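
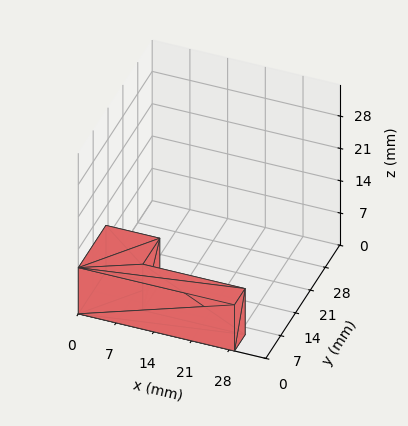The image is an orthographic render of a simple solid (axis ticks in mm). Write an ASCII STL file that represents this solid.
Reading the render: the shape is an L-shaped prism: outer 29 × 13 mm, arm thicknesses ≈ 5 mm (horizontal) and 10 mm (vertical), extruded 10 mm in z (dimensions read to the nearest mm from the axis ticks). For the STL, each face is triangulated and given an outward normal.

solid part
  facet normal 0.0000 0.0000 -1.0000
    outer loop
      vertex 29.0 5.0 0.0
      vertex 29.0 0.0 0.0
      vertex 0.0 0.0 0.0
    endloop
  endfacet
  facet normal 0.0000 0.0000 -1.0000
    outer loop
      vertex 10.0 5.0 0.0
      vertex 29.0 5.0 0.0
      vertex 0.0 0.0 0.0
    endloop
  endfacet
  facet normal 0.0000 0.0000 -1.0000
    outer loop
      vertex 10.0 13.0 0.0
      vertex 10.0 5.0 0.0
      vertex 0.0 0.0 0.0
    endloop
  endfacet
  facet normal 0.0000 0.0000 -1.0000
    outer loop
      vertex 0.0 13.0 0.0
      vertex 10.0 13.0 0.0
      vertex 0.0 0.0 0.0
    endloop
  endfacet
  facet normal 0.0000 0.0000 1.0000
    outer loop
      vertex 0.0 0.0 10.0
      vertex 29.0 0.0 10.0
      vertex 29.0 5.0 10.0
    endloop
  endfacet
  facet normal 0.0000 0.0000 1.0000
    outer loop
      vertex 0.0 0.0 10.0
      vertex 29.0 5.0 10.0
      vertex 10.0 5.0 10.0
    endloop
  endfacet
  facet normal 0.0000 0.0000 1.0000
    outer loop
      vertex 0.0 0.0 10.0
      vertex 10.0 5.0 10.0
      vertex 10.0 13.0 10.0
    endloop
  endfacet
  facet normal 0.0000 0.0000 1.0000
    outer loop
      vertex 0.0 0.0 10.0
      vertex 10.0 13.0 10.0
      vertex 0.0 13.0 10.0
    endloop
  endfacet
  facet normal 0.0000 -1.0000 0.0000
    outer loop
      vertex 0.0 0.0 0.0
      vertex 29.0 0.0 0.0
      vertex 29.0 0.0 10.0
    endloop
  endfacet
  facet normal 0.0000 -1.0000 0.0000
    outer loop
      vertex 0.0 0.0 0.0
      vertex 29.0 0.0 10.0
      vertex 0.0 0.0 10.0
    endloop
  endfacet
  facet normal 1.0000 0.0000 0.0000
    outer loop
      vertex 29.0 0.0 0.0
      vertex 29.0 5.0 0.0
      vertex 29.0 5.0 10.0
    endloop
  endfacet
  facet normal 1.0000 0.0000 0.0000
    outer loop
      vertex 29.0 0.0 0.0
      vertex 29.0 5.0 10.0
      vertex 29.0 0.0 10.0
    endloop
  endfacet
  facet normal 0.0000 1.0000 0.0000
    outer loop
      vertex 29.0 5.0 0.0
      vertex 10.0 5.0 0.0
      vertex 10.0 5.0 10.0
    endloop
  endfacet
  facet normal 0.0000 1.0000 0.0000
    outer loop
      vertex 29.0 5.0 0.0
      vertex 10.0 5.0 10.0
      vertex 29.0 5.0 10.0
    endloop
  endfacet
  facet normal 1.0000 0.0000 0.0000
    outer loop
      vertex 10.0 5.0 0.0
      vertex 10.0 13.0 0.0
      vertex 10.0 13.0 10.0
    endloop
  endfacet
  facet normal 1.0000 0.0000 0.0000
    outer loop
      vertex 10.0 5.0 0.0
      vertex 10.0 13.0 10.0
      vertex 10.0 5.0 10.0
    endloop
  endfacet
  facet normal 0.0000 1.0000 0.0000
    outer loop
      vertex 10.0 13.0 0.0
      vertex 0.0 13.0 0.0
      vertex 0.0 13.0 10.0
    endloop
  endfacet
  facet normal 0.0000 1.0000 0.0000
    outer loop
      vertex 10.0 13.0 0.0
      vertex 0.0 13.0 10.0
      vertex 10.0 13.0 10.0
    endloop
  endfacet
  facet normal -1.0000 0.0000 0.0000
    outer loop
      vertex 0.0 13.0 0.0
      vertex 0.0 0.0 0.0
      vertex 0.0 0.0 10.0
    endloop
  endfacet
  facet normal -1.0000 0.0000 0.0000
    outer loop
      vertex 0.0 13.0 0.0
      vertex 0.0 0.0 10.0
      vertex 0.0 13.0 10.0
    endloop
  endfacet
endsolid part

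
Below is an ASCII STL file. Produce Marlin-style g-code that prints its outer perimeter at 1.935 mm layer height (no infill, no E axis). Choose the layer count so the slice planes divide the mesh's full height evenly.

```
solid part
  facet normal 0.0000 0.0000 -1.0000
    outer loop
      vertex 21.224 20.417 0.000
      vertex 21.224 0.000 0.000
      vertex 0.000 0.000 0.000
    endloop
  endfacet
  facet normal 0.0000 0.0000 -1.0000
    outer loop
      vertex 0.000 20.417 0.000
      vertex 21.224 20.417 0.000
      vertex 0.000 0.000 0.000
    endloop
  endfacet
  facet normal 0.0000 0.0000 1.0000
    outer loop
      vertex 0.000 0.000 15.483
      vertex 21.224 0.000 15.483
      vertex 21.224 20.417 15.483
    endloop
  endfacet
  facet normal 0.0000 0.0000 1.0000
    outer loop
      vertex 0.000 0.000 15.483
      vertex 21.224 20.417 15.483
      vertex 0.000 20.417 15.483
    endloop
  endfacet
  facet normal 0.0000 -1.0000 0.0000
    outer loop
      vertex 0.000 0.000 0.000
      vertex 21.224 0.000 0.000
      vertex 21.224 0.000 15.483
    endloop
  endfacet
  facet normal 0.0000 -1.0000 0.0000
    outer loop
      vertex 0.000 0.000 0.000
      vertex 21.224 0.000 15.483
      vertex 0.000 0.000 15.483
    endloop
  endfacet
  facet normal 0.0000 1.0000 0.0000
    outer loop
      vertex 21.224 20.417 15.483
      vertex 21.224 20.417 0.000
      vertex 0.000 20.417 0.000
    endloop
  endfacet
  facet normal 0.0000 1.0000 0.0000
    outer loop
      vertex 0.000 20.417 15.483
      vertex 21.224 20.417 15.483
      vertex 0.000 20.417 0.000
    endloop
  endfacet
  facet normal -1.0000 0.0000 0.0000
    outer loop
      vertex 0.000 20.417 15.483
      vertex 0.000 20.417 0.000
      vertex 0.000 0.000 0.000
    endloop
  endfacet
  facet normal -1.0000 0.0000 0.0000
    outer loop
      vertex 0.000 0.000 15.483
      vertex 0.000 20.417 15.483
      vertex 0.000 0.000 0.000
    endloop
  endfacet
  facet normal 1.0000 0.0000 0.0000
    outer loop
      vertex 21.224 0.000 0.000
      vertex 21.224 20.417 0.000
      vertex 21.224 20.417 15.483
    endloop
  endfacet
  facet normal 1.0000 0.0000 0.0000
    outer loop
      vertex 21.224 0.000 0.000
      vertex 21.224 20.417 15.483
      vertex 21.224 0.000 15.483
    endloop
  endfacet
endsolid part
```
; perimeter-only toolpath
G21 ; units = mm
G90 ; absolute positioning
G28 ; home
; layer 1
G0 Z1.935
G0 X0.000 Y0.000
G1 X21.224 Y0.000
G1 X21.224 Y20.417
G1 X0.000 Y20.417
G1 X0.000 Y0.000
; layer 2
G0 Z3.871
G0 X0.000 Y0.000
G1 X21.224 Y0.000
G1 X21.224 Y20.417
G1 X0.000 Y20.417
G1 X0.000 Y0.000
; layer 3
G0 Z5.806
G0 X0.000 Y0.000
G1 X21.224 Y0.000
G1 X21.224 Y20.417
G1 X0.000 Y20.417
G1 X0.000 Y0.000
; layer 4
G0 Z7.742
G0 X0.000 Y0.000
G1 X21.224 Y0.000
G1 X21.224 Y20.417
G1 X0.000 Y20.417
G1 X0.000 Y0.000
; layer 5
G0 Z9.677
G0 X0.000 Y0.000
G1 X21.224 Y0.000
G1 X21.224 Y20.417
G1 X0.000 Y20.417
G1 X0.000 Y0.000
; layer 6
G0 Z11.612
G0 X0.000 Y0.000
G1 X21.224 Y0.000
G1 X21.224 Y20.417
G1 X0.000 Y20.417
G1 X0.000 Y0.000
; layer 7
G0 Z13.548
G0 X0.000 Y0.000
G1 X21.224 Y0.000
G1 X21.224 Y20.417
G1 X0.000 Y20.417
G1 X0.000 Y0.000
; layer 8
G0 Z15.483
G0 X0.000 Y0.000
G1 X21.224 Y0.000
G1 X21.224 Y20.417
G1 X0.000 Y20.417
G1 X0.000 Y0.000
M2 ; end

The solid is a rectangular box, roughly 21.2 × 20.4 mm footprint and 15.5 mm tall. Slicing at Δz = 1.935 mm — 8 equal slices spanning the solid's height, so layer i sits at z = i·h/8 — gives 8 non-empty perimeters. Each is a 4-segment closed polygon; G0 lifts to the layer z and rapids to the start vertex, then G1 traces the edges.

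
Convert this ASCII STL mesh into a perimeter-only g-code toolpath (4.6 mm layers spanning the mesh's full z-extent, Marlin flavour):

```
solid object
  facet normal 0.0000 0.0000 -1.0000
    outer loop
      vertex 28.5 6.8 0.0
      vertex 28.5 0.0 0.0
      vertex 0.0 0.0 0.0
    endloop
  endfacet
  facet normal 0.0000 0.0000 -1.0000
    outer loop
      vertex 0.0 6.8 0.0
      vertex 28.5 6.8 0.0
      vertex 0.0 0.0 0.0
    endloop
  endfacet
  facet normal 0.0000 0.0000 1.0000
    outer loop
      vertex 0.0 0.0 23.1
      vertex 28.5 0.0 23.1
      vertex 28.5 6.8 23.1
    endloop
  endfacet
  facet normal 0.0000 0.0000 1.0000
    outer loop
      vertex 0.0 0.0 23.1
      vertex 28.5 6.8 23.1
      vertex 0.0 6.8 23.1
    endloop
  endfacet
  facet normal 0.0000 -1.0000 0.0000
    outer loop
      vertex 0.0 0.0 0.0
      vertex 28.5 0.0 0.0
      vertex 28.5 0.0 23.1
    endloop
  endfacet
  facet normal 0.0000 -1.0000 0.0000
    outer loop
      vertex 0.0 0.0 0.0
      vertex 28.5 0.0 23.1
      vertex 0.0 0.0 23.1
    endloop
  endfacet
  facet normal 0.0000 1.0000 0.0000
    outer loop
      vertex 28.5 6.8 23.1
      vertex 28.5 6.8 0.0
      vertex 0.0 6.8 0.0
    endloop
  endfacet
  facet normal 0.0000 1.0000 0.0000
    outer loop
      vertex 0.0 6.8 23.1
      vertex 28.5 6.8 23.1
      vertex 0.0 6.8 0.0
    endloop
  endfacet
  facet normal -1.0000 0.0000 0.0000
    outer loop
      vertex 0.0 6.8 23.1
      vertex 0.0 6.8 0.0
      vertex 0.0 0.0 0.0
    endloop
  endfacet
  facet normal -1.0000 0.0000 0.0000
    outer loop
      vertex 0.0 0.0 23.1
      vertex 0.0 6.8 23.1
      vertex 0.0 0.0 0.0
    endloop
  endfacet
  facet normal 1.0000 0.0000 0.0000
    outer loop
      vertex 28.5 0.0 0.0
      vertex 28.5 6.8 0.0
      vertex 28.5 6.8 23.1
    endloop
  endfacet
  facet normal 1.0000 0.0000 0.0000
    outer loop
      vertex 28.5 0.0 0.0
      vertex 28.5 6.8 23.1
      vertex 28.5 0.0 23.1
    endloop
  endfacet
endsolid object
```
; perimeter-only toolpath
G21 ; units = mm
G90 ; absolute positioning
G28 ; home
; layer 1
G0 Z4.6
G0 X0.0 Y0.0
G1 X28.5 Y0.0
G1 X28.5 Y6.8
G1 X0.0 Y6.8
G1 X0.0 Y0.0
; layer 2
G0 Z9.2
G0 X0.0 Y0.0
G1 X28.5 Y0.0
G1 X28.5 Y6.8
G1 X0.0 Y6.8
G1 X0.0 Y0.0
; layer 3
G0 Z13.9
G0 X0.0 Y0.0
G1 X28.5 Y0.0
G1 X28.5 Y6.8
G1 X0.0 Y6.8
G1 X0.0 Y0.0
; layer 4
G0 Z18.5
G0 X0.0 Y0.0
G1 X28.5 Y0.0
G1 X28.5 Y6.8
G1 X0.0 Y6.8
G1 X0.0 Y0.0
; layer 5
G0 Z23.1
G0 X0.0 Y0.0
G1 X28.5 Y0.0
G1 X28.5 Y6.8
G1 X0.0 Y6.8
G1 X0.0 Y0.0
M2 ; end

The solid is a rectangular box, roughly 28.5 × 6.8 mm footprint and 23.1 mm tall. Slicing at Δz = 4.6 mm — 5 equal slices spanning the solid's height, so layer i sits at z = i·h/5 — gives 5 non-empty perimeters. Each is a 4-segment closed polygon; G0 lifts to the layer z and rapids to the start vertex, then G1 traces the edges.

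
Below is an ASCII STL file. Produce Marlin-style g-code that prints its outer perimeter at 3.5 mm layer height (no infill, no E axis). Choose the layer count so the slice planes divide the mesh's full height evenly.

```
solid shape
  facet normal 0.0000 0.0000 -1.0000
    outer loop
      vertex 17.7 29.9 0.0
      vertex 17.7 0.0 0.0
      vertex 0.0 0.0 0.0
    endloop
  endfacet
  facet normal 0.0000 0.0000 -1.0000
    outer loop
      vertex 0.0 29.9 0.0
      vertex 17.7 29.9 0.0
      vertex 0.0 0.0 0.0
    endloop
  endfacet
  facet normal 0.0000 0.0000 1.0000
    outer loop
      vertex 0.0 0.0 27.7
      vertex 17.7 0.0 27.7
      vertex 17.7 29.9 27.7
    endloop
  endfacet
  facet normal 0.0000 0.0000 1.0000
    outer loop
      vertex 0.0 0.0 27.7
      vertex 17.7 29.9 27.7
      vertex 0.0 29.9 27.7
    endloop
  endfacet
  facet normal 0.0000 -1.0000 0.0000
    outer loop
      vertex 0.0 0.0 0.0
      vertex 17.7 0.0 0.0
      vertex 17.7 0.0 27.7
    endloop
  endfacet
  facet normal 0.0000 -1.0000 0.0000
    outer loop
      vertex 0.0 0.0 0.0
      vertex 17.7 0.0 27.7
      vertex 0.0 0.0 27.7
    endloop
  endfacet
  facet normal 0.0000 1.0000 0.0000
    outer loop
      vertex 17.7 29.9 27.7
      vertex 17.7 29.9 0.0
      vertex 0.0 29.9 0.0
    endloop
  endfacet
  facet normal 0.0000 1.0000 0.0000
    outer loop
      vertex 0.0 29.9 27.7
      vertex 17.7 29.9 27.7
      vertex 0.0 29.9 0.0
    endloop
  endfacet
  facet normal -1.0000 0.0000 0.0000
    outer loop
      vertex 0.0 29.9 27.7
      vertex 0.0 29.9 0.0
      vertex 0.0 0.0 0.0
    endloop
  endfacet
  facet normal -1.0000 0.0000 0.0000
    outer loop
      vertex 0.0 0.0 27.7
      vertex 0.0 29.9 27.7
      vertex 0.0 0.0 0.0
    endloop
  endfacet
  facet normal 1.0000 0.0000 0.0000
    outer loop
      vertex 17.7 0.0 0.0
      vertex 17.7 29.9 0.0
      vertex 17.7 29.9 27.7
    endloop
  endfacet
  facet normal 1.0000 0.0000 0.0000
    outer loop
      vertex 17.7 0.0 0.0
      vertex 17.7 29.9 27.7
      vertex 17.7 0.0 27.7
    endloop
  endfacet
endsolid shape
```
; perimeter-only toolpath
G21 ; units = mm
G90 ; absolute positioning
G28 ; home
; layer 1
G0 Z3.5
G0 X0.0 Y0.0
G1 X17.7 Y0.0
G1 X17.7 Y29.9
G1 X0.0 Y29.9
G1 X0.0 Y0.0
; layer 2
G0 Z6.9
G0 X0.0 Y0.0
G1 X17.7 Y0.0
G1 X17.7 Y29.9
G1 X0.0 Y29.9
G1 X0.0 Y0.0
; layer 3
G0 Z10.4
G0 X0.0 Y0.0
G1 X17.7 Y0.0
G1 X17.7 Y29.9
G1 X0.0 Y29.9
G1 X0.0 Y0.0
; layer 4
G0 Z13.8
G0 X0.0 Y0.0
G1 X17.7 Y0.0
G1 X17.7 Y29.9
G1 X0.0 Y29.9
G1 X0.0 Y0.0
; layer 5
G0 Z17.3
G0 X0.0 Y0.0
G1 X17.7 Y0.0
G1 X17.7 Y29.9
G1 X0.0 Y29.9
G1 X0.0 Y0.0
; layer 6
G0 Z20.8
G0 X0.0 Y0.0
G1 X17.7 Y0.0
G1 X17.7 Y29.9
G1 X0.0 Y29.9
G1 X0.0 Y0.0
; layer 7
G0 Z24.2
G0 X0.0 Y0.0
G1 X17.7 Y0.0
G1 X17.7 Y29.9
G1 X0.0 Y29.9
G1 X0.0 Y0.0
; layer 8
G0 Z27.7
G0 X0.0 Y0.0
G1 X17.7 Y0.0
G1 X17.7 Y29.9
G1 X0.0 Y29.9
G1 X0.0 Y0.0
M2 ; end

The solid is a rectangular box, roughly 17.7 × 29.9 mm footprint and 27.7 mm tall. Slicing at Δz = 3.5 mm — 8 equal slices spanning the solid's height, so layer i sits at z = i·h/8 — gives 8 non-empty perimeters. Each is a 4-segment closed polygon; G0 lifts to the layer z and rapids to the start vertex, then G1 traces the edges.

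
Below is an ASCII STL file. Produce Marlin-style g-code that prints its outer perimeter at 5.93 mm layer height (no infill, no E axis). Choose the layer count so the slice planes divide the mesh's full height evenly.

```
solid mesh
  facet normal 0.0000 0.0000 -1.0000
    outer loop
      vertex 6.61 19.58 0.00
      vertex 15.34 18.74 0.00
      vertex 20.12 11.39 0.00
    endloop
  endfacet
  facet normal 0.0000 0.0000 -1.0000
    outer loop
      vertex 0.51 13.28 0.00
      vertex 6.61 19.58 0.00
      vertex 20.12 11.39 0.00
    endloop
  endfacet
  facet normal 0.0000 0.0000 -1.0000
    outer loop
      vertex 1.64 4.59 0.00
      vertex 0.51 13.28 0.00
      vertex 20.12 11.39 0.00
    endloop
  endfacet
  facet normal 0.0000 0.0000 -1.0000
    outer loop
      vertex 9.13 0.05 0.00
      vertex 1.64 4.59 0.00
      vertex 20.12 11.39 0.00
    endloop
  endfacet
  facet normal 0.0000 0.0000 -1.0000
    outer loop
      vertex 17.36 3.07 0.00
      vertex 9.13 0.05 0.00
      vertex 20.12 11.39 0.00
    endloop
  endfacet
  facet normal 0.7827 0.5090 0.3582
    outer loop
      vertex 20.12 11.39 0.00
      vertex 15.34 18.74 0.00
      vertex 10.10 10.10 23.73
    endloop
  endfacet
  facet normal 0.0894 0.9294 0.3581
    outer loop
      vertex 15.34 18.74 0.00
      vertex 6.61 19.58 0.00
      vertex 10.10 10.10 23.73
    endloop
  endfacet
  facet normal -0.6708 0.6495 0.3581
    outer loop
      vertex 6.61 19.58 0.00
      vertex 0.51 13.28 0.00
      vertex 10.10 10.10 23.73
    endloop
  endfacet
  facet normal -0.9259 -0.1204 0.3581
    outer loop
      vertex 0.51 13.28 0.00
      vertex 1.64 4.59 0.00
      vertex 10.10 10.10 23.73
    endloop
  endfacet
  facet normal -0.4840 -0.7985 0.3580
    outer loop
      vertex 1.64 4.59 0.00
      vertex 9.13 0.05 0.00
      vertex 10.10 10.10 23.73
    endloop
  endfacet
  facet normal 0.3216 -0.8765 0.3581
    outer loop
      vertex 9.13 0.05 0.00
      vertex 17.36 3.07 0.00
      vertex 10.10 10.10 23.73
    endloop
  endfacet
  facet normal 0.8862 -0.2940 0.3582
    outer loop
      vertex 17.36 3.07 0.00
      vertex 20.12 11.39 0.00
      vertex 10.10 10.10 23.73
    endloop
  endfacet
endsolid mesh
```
; perimeter-only toolpath
G21 ; units = mm
G90 ; absolute positioning
G28 ; home
; layer 1
G0 Z5.93
G0 X17.61 Y11.07
G1 X14.03 Y16.58
G1 X7.48 Y17.21
G1 X2.91 Y12.48
G1 X3.75 Y5.97
G1 X9.37 Y2.56
G1 X15.54 Y4.83
G1 X17.61 Y11.07
; layer 2
G0 Z11.87
G0 X15.11 Y10.75
G1 X12.72 Y14.42
G1 X8.36 Y14.84
G1 X5.30 Y11.69
G1 X5.87 Y7.34
G1 X9.62 Y5.08
G1 X13.73 Y6.58
G1 X15.11 Y10.75
; layer 3
G0 Z17.80
G0 X12.61 Y10.42
G1 X11.41 Y12.26
G1 X9.23 Y12.47
G1 X7.70 Y10.89
G1 X7.98 Y8.72
G1 X9.86 Y7.59
G1 X11.91 Y8.34
G1 X12.61 Y10.42
M2 ; end

The solid is a regular 7-sided pyramid, base circumscribed radius ≈ 10.1 mm, apex at z ≈ 23.7 mm. Slicing at Δz = 5.93 mm — 4 equal slices spanning the solid's height, so layer i sits at z = i·h/4 — gives 3 non-empty perimeters. Each is a 7-segment closed polygon; G0 lifts to the layer z and rapids to the start vertex, then G1 traces the edges. The cross-section shrinks linearly with z (the slice at the apex is degenerate and omitted).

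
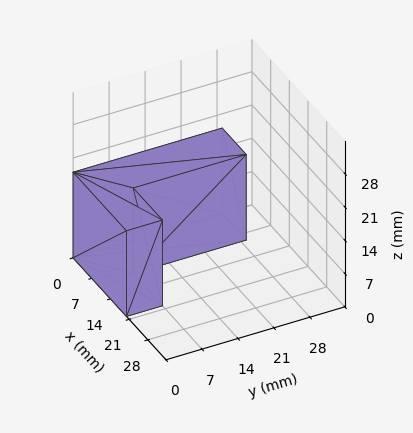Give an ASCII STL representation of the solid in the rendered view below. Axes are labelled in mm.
Reading the render: the shape is an L-shaped prism: outer 20 × 29 mm, arm thicknesses ≈ 7 mm (horizontal) and 9 mm (vertical), extruded 18 mm in z (dimensions read to the nearest mm from the axis ticks). For the STL, each face is triangulated and given an outward normal.

solid part
  facet normal 0.0000 0.0000 -1.0000
    outer loop
      vertex 20.0 7.0 0.0
      vertex 20.0 0.0 0.0
      vertex 0.0 0.0 0.0
    endloop
  endfacet
  facet normal 0.0000 0.0000 -1.0000
    outer loop
      vertex 9.0 7.0 0.0
      vertex 20.0 7.0 0.0
      vertex 0.0 0.0 0.0
    endloop
  endfacet
  facet normal 0.0000 0.0000 -1.0000
    outer loop
      vertex 9.0 29.0 0.0
      vertex 9.0 7.0 0.0
      vertex 0.0 0.0 0.0
    endloop
  endfacet
  facet normal 0.0000 0.0000 -1.0000
    outer loop
      vertex 0.0 29.0 0.0
      vertex 9.0 29.0 0.0
      vertex 0.0 0.0 0.0
    endloop
  endfacet
  facet normal 0.0000 0.0000 1.0000
    outer loop
      vertex 0.0 0.0 18.0
      vertex 20.0 0.0 18.0
      vertex 20.0 7.0 18.0
    endloop
  endfacet
  facet normal 0.0000 0.0000 1.0000
    outer loop
      vertex 0.0 0.0 18.0
      vertex 20.0 7.0 18.0
      vertex 9.0 7.0 18.0
    endloop
  endfacet
  facet normal 0.0000 0.0000 1.0000
    outer loop
      vertex 0.0 0.0 18.0
      vertex 9.0 7.0 18.0
      vertex 9.0 29.0 18.0
    endloop
  endfacet
  facet normal 0.0000 0.0000 1.0000
    outer loop
      vertex 0.0 0.0 18.0
      vertex 9.0 29.0 18.0
      vertex 0.0 29.0 18.0
    endloop
  endfacet
  facet normal 0.0000 -1.0000 0.0000
    outer loop
      vertex 0.0 0.0 0.0
      vertex 20.0 0.0 0.0
      vertex 20.0 0.0 18.0
    endloop
  endfacet
  facet normal 0.0000 -1.0000 0.0000
    outer loop
      vertex 0.0 0.0 0.0
      vertex 20.0 0.0 18.0
      vertex 0.0 0.0 18.0
    endloop
  endfacet
  facet normal 1.0000 0.0000 0.0000
    outer loop
      vertex 20.0 0.0 0.0
      vertex 20.0 7.0 0.0
      vertex 20.0 7.0 18.0
    endloop
  endfacet
  facet normal 1.0000 0.0000 0.0000
    outer loop
      vertex 20.0 0.0 0.0
      vertex 20.0 7.0 18.0
      vertex 20.0 0.0 18.0
    endloop
  endfacet
  facet normal 0.0000 1.0000 0.0000
    outer loop
      vertex 20.0 7.0 0.0
      vertex 9.0 7.0 0.0
      vertex 9.0 7.0 18.0
    endloop
  endfacet
  facet normal 0.0000 1.0000 0.0000
    outer loop
      vertex 20.0 7.0 0.0
      vertex 9.0 7.0 18.0
      vertex 20.0 7.0 18.0
    endloop
  endfacet
  facet normal 1.0000 0.0000 0.0000
    outer loop
      vertex 9.0 7.0 0.0
      vertex 9.0 29.0 0.0
      vertex 9.0 29.0 18.0
    endloop
  endfacet
  facet normal 1.0000 0.0000 0.0000
    outer loop
      vertex 9.0 7.0 0.0
      vertex 9.0 29.0 18.0
      vertex 9.0 7.0 18.0
    endloop
  endfacet
  facet normal 0.0000 1.0000 0.0000
    outer loop
      vertex 9.0 29.0 0.0
      vertex 0.0 29.0 0.0
      vertex 0.0 29.0 18.0
    endloop
  endfacet
  facet normal 0.0000 1.0000 0.0000
    outer loop
      vertex 9.0 29.0 0.0
      vertex 0.0 29.0 18.0
      vertex 9.0 29.0 18.0
    endloop
  endfacet
  facet normal -1.0000 0.0000 0.0000
    outer loop
      vertex 0.0 29.0 0.0
      vertex 0.0 0.0 0.0
      vertex 0.0 0.0 18.0
    endloop
  endfacet
  facet normal -1.0000 0.0000 0.0000
    outer loop
      vertex 0.0 29.0 0.0
      vertex 0.0 0.0 18.0
      vertex 0.0 29.0 18.0
    endloop
  endfacet
endsolid part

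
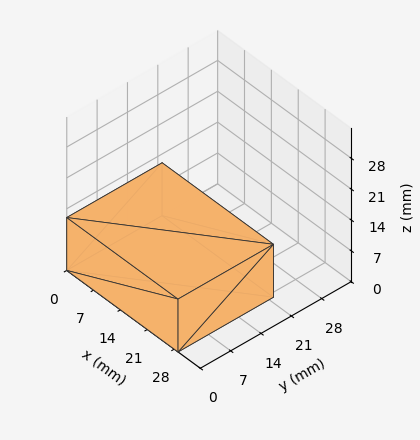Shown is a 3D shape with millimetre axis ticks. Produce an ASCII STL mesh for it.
Reading the render: the shape is a rectangular box, roughly 29 × 22 mm footprint and 12 mm tall (dimensions read to the nearest mm from the axis ticks). For the STL, each face is triangulated and given an outward normal.

solid part
  facet normal 0.0000 0.0000 -1.0000
    outer loop
      vertex 29.000 22.000 0.000
      vertex 29.000 0.000 0.000
      vertex 0.000 0.000 0.000
    endloop
  endfacet
  facet normal 0.0000 0.0000 -1.0000
    outer loop
      vertex 0.000 22.000 0.000
      vertex 29.000 22.000 0.000
      vertex 0.000 0.000 0.000
    endloop
  endfacet
  facet normal 0.0000 0.0000 1.0000
    outer loop
      vertex 0.000 0.000 12.000
      vertex 29.000 0.000 12.000
      vertex 29.000 22.000 12.000
    endloop
  endfacet
  facet normal 0.0000 0.0000 1.0000
    outer loop
      vertex 0.000 0.000 12.000
      vertex 29.000 22.000 12.000
      vertex 0.000 22.000 12.000
    endloop
  endfacet
  facet normal 0.0000 -1.0000 0.0000
    outer loop
      vertex 0.000 0.000 0.000
      vertex 29.000 0.000 0.000
      vertex 29.000 0.000 12.000
    endloop
  endfacet
  facet normal 0.0000 -1.0000 0.0000
    outer loop
      vertex 0.000 0.000 0.000
      vertex 29.000 0.000 12.000
      vertex 0.000 0.000 12.000
    endloop
  endfacet
  facet normal 0.0000 1.0000 0.0000
    outer loop
      vertex 29.000 22.000 12.000
      vertex 29.000 22.000 0.000
      vertex 0.000 22.000 0.000
    endloop
  endfacet
  facet normal 0.0000 1.0000 0.0000
    outer loop
      vertex 0.000 22.000 12.000
      vertex 29.000 22.000 12.000
      vertex 0.000 22.000 0.000
    endloop
  endfacet
  facet normal -1.0000 0.0000 0.0000
    outer loop
      vertex 0.000 22.000 12.000
      vertex 0.000 22.000 0.000
      vertex 0.000 0.000 0.000
    endloop
  endfacet
  facet normal -1.0000 0.0000 0.0000
    outer loop
      vertex 0.000 0.000 12.000
      vertex 0.000 22.000 12.000
      vertex 0.000 0.000 0.000
    endloop
  endfacet
  facet normal 1.0000 0.0000 0.0000
    outer loop
      vertex 29.000 0.000 0.000
      vertex 29.000 22.000 0.000
      vertex 29.000 22.000 12.000
    endloop
  endfacet
  facet normal 1.0000 0.0000 0.0000
    outer loop
      vertex 29.000 0.000 0.000
      vertex 29.000 22.000 12.000
      vertex 29.000 0.000 12.000
    endloop
  endfacet
endsolid part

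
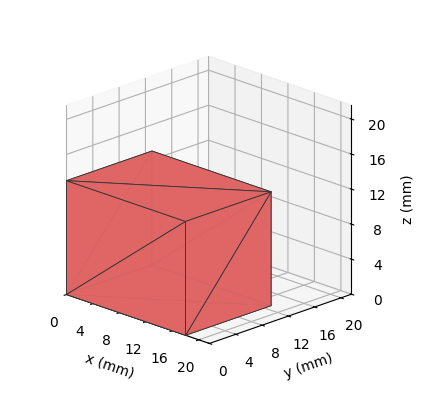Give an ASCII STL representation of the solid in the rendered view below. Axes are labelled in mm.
Reading the render: the shape is a rectangular box, roughly 18 × 13 mm footprint and 13 mm tall (dimensions read to the nearest mm from the axis ticks). For the STL, each face is triangulated and given an outward normal.

solid part
  facet normal 0.0000 0.0000 -1.0000
    outer loop
      vertex 18.0 13.0 0.0
      vertex 18.0 0.0 0.0
      vertex 0.0 0.0 0.0
    endloop
  endfacet
  facet normal 0.0000 0.0000 -1.0000
    outer loop
      vertex 0.0 13.0 0.0
      vertex 18.0 13.0 0.0
      vertex 0.0 0.0 0.0
    endloop
  endfacet
  facet normal 0.0000 0.0000 1.0000
    outer loop
      vertex 0.0 0.0 13.0
      vertex 18.0 0.0 13.0
      vertex 18.0 13.0 13.0
    endloop
  endfacet
  facet normal 0.0000 0.0000 1.0000
    outer loop
      vertex 0.0 0.0 13.0
      vertex 18.0 13.0 13.0
      vertex 0.0 13.0 13.0
    endloop
  endfacet
  facet normal 0.0000 -1.0000 0.0000
    outer loop
      vertex 0.0 0.0 0.0
      vertex 18.0 0.0 0.0
      vertex 18.0 0.0 13.0
    endloop
  endfacet
  facet normal 0.0000 -1.0000 0.0000
    outer loop
      vertex 0.0 0.0 0.0
      vertex 18.0 0.0 13.0
      vertex 0.0 0.0 13.0
    endloop
  endfacet
  facet normal 0.0000 1.0000 0.0000
    outer loop
      vertex 18.0 13.0 13.0
      vertex 18.0 13.0 0.0
      vertex 0.0 13.0 0.0
    endloop
  endfacet
  facet normal 0.0000 1.0000 0.0000
    outer loop
      vertex 0.0 13.0 13.0
      vertex 18.0 13.0 13.0
      vertex 0.0 13.0 0.0
    endloop
  endfacet
  facet normal -1.0000 0.0000 0.0000
    outer loop
      vertex 0.0 13.0 13.0
      vertex 0.0 13.0 0.0
      vertex 0.0 0.0 0.0
    endloop
  endfacet
  facet normal -1.0000 0.0000 0.0000
    outer loop
      vertex 0.0 0.0 13.0
      vertex 0.0 13.0 13.0
      vertex 0.0 0.0 0.0
    endloop
  endfacet
  facet normal 1.0000 0.0000 0.0000
    outer loop
      vertex 18.0 0.0 0.0
      vertex 18.0 13.0 0.0
      vertex 18.0 13.0 13.0
    endloop
  endfacet
  facet normal 1.0000 0.0000 0.0000
    outer loop
      vertex 18.0 0.0 0.0
      vertex 18.0 13.0 13.0
      vertex 18.0 0.0 13.0
    endloop
  endfacet
endsolid part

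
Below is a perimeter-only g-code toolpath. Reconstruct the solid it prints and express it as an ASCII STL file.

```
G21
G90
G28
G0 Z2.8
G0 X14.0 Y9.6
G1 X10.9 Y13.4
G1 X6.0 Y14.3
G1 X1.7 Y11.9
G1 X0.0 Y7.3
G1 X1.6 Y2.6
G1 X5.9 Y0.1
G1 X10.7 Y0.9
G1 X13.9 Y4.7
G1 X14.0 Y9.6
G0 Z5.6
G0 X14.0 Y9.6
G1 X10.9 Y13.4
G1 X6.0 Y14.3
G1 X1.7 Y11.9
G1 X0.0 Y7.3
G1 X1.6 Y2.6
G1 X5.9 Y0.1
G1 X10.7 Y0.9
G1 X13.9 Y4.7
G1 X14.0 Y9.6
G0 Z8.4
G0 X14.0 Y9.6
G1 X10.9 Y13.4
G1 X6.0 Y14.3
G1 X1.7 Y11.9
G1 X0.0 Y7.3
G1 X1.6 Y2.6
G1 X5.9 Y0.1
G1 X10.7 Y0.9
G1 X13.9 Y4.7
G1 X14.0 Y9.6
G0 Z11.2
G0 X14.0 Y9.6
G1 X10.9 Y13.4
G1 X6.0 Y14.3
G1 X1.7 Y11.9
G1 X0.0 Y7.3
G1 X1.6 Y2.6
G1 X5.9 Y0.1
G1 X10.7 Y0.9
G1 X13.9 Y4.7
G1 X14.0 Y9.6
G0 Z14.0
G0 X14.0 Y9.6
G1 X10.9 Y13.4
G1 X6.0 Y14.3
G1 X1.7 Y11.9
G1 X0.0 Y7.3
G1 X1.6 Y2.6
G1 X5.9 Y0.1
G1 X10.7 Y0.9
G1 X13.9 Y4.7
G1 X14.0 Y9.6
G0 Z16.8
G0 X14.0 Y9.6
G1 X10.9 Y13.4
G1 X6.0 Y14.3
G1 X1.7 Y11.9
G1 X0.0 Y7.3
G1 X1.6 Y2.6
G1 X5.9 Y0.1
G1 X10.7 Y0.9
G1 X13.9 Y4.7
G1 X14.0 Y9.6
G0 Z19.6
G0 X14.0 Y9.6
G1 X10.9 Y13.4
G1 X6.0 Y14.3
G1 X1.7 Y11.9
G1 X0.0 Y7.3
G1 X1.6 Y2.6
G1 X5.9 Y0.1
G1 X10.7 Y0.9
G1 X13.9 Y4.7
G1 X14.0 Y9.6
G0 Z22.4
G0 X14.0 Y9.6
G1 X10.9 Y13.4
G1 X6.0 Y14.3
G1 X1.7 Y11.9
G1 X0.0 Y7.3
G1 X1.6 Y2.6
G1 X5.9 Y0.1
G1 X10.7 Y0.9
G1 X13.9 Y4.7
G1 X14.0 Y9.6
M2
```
solid part
  facet normal 0.0000 0.0000 -1.0000
    outer loop
      vertex 6.0 14.3 0.0
      vertex 10.9 13.4 0.0
      vertex 14.0 9.6 0.0
    endloop
  endfacet
  facet normal 0.0000 0.0000 -1.0000
    outer loop
      vertex 1.7 11.9 0.0
      vertex 6.0 14.3 0.0
      vertex 14.0 9.6 0.0
    endloop
  endfacet
  facet normal 0.0000 0.0000 -1.0000
    outer loop
      vertex 0.0 7.3 0.0
      vertex 1.7 11.9 0.0
      vertex 14.0 9.6 0.0
    endloop
  endfacet
  facet normal 0.0000 0.0000 -1.0000
    outer loop
      vertex 1.6 2.6 0.0
      vertex 0.0 7.3 0.0
      vertex 14.0 9.6 0.0
    endloop
  endfacet
  facet normal 0.0000 0.0000 -1.0000
    outer loop
      vertex 5.9 0.1 0.0
      vertex 1.6 2.6 0.0
      vertex 14.0 9.6 0.0
    endloop
  endfacet
  facet normal 0.0000 0.0000 -1.0000
    outer loop
      vertex 10.7 0.9 0.0
      vertex 5.9 0.1 0.0
      vertex 14.0 9.6 0.0
    endloop
  endfacet
  facet normal 0.0000 0.0000 -1.0000
    outer loop
      vertex 13.9 4.7 0.0
      vertex 10.7 0.9 0.0
      vertex 14.0 9.6 0.0
    endloop
  endfacet
  facet normal 0.0000 0.0000 1.0000
    outer loop
      vertex 14.0 9.6 22.4
      vertex 10.9 13.4 22.4
      vertex 6.0 14.3 22.4
    endloop
  endfacet
  facet normal 0.0000 0.0000 1.0000
    outer loop
      vertex 14.0 9.6 22.4
      vertex 6.0 14.3 22.4
      vertex 1.7 11.9 22.4
    endloop
  endfacet
  facet normal 0.0000 0.0000 1.0000
    outer loop
      vertex 14.0 9.6 22.4
      vertex 1.7 11.9 22.4
      vertex 0.0 7.3 22.4
    endloop
  endfacet
  facet normal 0.0000 0.0000 1.0000
    outer loop
      vertex 14.0 9.6 22.4
      vertex 0.0 7.3 22.4
      vertex 1.6 2.6 22.4
    endloop
  endfacet
  facet normal 0.0000 0.0000 1.0000
    outer loop
      vertex 14.0 9.6 22.4
      vertex 1.6 2.6 22.4
      vertex 5.9 0.1 22.4
    endloop
  endfacet
  facet normal 0.0000 0.0000 1.0000
    outer loop
      vertex 14.0 9.6 22.4
      vertex 5.9 0.1 22.4
      vertex 10.7 0.9 22.4
    endloop
  endfacet
  facet normal 0.0000 0.0000 1.0000
    outer loop
      vertex 14.0 9.6 22.4
      vertex 10.7 0.9 22.4
      vertex 13.9 4.7 22.4
    endloop
  endfacet
  facet normal 0.7749 0.6321 0.0000
    outer loop
      vertex 14.0 9.6 0.0
      vertex 10.9 13.4 0.0
      vertex 10.9 13.4 22.4
    endloop
  endfacet
  facet normal 0.7749 0.6321 0.0000
    outer loop
      vertex 14.0 9.6 0.0
      vertex 10.9 13.4 22.4
      vertex 14.0 9.6 22.4
    endloop
  endfacet
  facet normal 0.1807 0.9835 0.0000
    outer loop
      vertex 10.9 13.4 0.0
      vertex 6.0 14.3 0.0
      vertex 6.0 14.3 22.4
    endloop
  endfacet
  facet normal 0.1807 0.9835 0.0000
    outer loop
      vertex 10.9 13.4 0.0
      vertex 6.0 14.3 22.4
      vertex 10.9 13.4 22.4
    endloop
  endfacet
  facet normal -0.4874 0.8732 0.0000
    outer loop
      vertex 6.0 14.3 0.0
      vertex 1.7 11.9 0.0
      vertex 1.7 11.9 22.4
    endloop
  endfacet
  facet normal -0.4874 0.8732 0.0000
    outer loop
      vertex 6.0 14.3 0.0
      vertex 1.7 11.9 22.4
      vertex 6.0 14.3 22.4
    endloop
  endfacet
  facet normal -0.9380 0.3467 0.0000
    outer loop
      vertex 1.7 11.9 0.0
      vertex 0.0 7.3 0.0
      vertex 0.0 7.3 22.4
    endloop
  endfacet
  facet normal -0.9380 0.3467 0.0000
    outer loop
      vertex 1.7 11.9 0.0
      vertex 0.0 7.3 22.4
      vertex 1.7 11.9 22.4
    endloop
  endfacet
  facet normal -0.9466 -0.3223 0.0000
    outer loop
      vertex 0.0 7.3 0.0
      vertex 1.6 2.6 0.0
      vertex 1.6 2.6 22.4
    endloop
  endfacet
  facet normal -0.9466 -0.3223 0.0000
    outer loop
      vertex 0.0 7.3 0.0
      vertex 1.6 2.6 22.4
      vertex 0.0 7.3 22.4
    endloop
  endfacet
  facet normal -0.5026 -0.8645 0.0000
    outer loop
      vertex 1.6 2.6 0.0
      vertex 5.9 0.1 0.0
      vertex 5.9 0.1 22.4
    endloop
  endfacet
  facet normal -0.5026 -0.8645 0.0000
    outer loop
      vertex 1.6 2.6 0.0
      vertex 5.9 0.1 22.4
      vertex 1.6 2.6 22.4
    endloop
  endfacet
  facet normal 0.1644 -0.9864 0.0000
    outer loop
      vertex 5.9 0.1 0.0
      vertex 10.7 0.9 0.0
      vertex 10.7 0.9 22.4
    endloop
  endfacet
  facet normal 0.1644 -0.9864 0.0000
    outer loop
      vertex 5.9 0.1 0.0
      vertex 10.7 0.9 22.4
      vertex 5.9 0.1 22.4
    endloop
  endfacet
  facet normal 0.7649 -0.6441 0.0000
    outer loop
      vertex 10.7 0.9 0.0
      vertex 13.9 4.7 0.0
      vertex 13.9 4.7 22.4
    endloop
  endfacet
  facet normal 0.7649 -0.6441 0.0000
    outer loop
      vertex 10.7 0.9 0.0
      vertex 13.9 4.7 22.4
      vertex 10.7 0.9 22.4
    endloop
  endfacet
  facet normal 0.9998 -0.0204 0.0000
    outer loop
      vertex 13.9 4.7 0.0
      vertex 14.0 9.6 0.0
      vertex 14.0 9.6 22.4
    endloop
  endfacet
  facet normal 0.9998 -0.0204 0.0000
    outer loop
      vertex 13.9 4.7 0.0
      vertex 14.0 9.6 22.4
      vertex 13.9 4.7 22.4
    endloop
  endfacet
endsolid part

The G0 Z moves step by Δz≈2.8 mm. Every layer's G1 loop is the same polygon, so the solid is a straight extrusion of it from z=0 to z≈22.4. Closing with flat bottom and top caps and triangulating gives 32 facets — a regular 9-sided prism (a cylinder approximated with 9 flat sides), circumscribed radius ≈ 7.2 mm, height ≈ 22.4 mm.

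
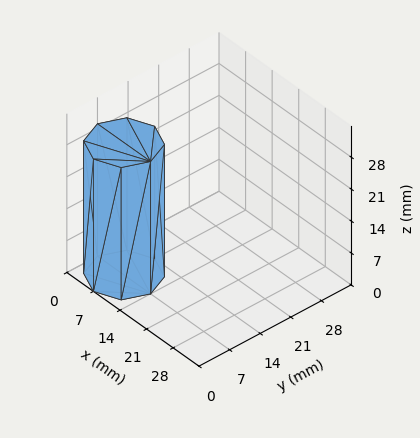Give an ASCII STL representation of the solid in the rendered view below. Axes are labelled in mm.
Reading the render: the shape is a regular 8-sided prism (a cylinder approximated with 8 flat sides), circumscribed radius ≈ 7 mm, height ≈ 29 mm (dimensions read to the nearest mm from the axis ticks). For the STL, each face is triangulated and given an outward normal.

solid part
  facet normal 0.0000 0.0000 -1.0000
    outer loop
      vertex 7.000 14.000 0.000
      vertex 11.950 11.950 0.000
      vertex 14.000 7.000 0.000
    endloop
  endfacet
  facet normal 0.0000 0.0000 -1.0000
    outer loop
      vertex 2.050 11.950 0.000
      vertex 7.000 14.000 0.000
      vertex 14.000 7.000 0.000
    endloop
  endfacet
  facet normal 0.0000 0.0000 -1.0000
    outer loop
      vertex 0.000 7.000 0.000
      vertex 2.050 11.950 0.000
      vertex 14.000 7.000 0.000
    endloop
  endfacet
  facet normal 0.0000 0.0000 -1.0000
    outer loop
      vertex 2.050 2.050 0.000
      vertex 0.000 7.000 0.000
      vertex 14.000 7.000 0.000
    endloop
  endfacet
  facet normal 0.0000 0.0000 -1.0000
    outer loop
      vertex 7.000 0.000 0.000
      vertex 2.050 2.050 0.000
      vertex 14.000 7.000 0.000
    endloop
  endfacet
  facet normal 0.0000 0.0000 -1.0000
    outer loop
      vertex 11.950 2.050 0.000
      vertex 7.000 0.000 0.000
      vertex 14.000 7.000 0.000
    endloop
  endfacet
  facet normal 0.0000 0.0000 1.0000
    outer loop
      vertex 14.000 7.000 29.000
      vertex 11.950 11.950 29.000
      vertex 7.000 14.000 29.000
    endloop
  endfacet
  facet normal 0.0000 0.0000 1.0000
    outer loop
      vertex 14.000 7.000 29.000
      vertex 7.000 14.000 29.000
      vertex 2.050 11.950 29.000
    endloop
  endfacet
  facet normal 0.0000 0.0000 1.0000
    outer loop
      vertex 14.000 7.000 29.000
      vertex 2.050 11.950 29.000
      vertex 0.000 7.000 29.000
    endloop
  endfacet
  facet normal 0.0000 0.0000 1.0000
    outer loop
      vertex 14.000 7.000 29.000
      vertex 0.000 7.000 29.000
      vertex 2.050 2.050 29.000
    endloop
  endfacet
  facet normal 0.0000 0.0000 1.0000
    outer loop
      vertex 14.000 7.000 29.000
      vertex 2.050 2.050 29.000
      vertex 7.000 0.000 29.000
    endloop
  endfacet
  facet normal 0.0000 0.0000 1.0000
    outer loop
      vertex 14.000 7.000 29.000
      vertex 7.000 0.000 29.000
      vertex 11.950 2.050 29.000
    endloop
  endfacet
  facet normal 0.9239 0.3826 0.0000
    outer loop
      vertex 14.000 7.000 0.000
      vertex 11.950 11.950 0.000
      vertex 11.950 11.950 29.000
    endloop
  endfacet
  facet normal 0.9239 0.3826 0.0000
    outer loop
      vertex 14.000 7.000 0.000
      vertex 11.950 11.950 29.000
      vertex 14.000 7.000 29.000
    endloop
  endfacet
  facet normal 0.3826 0.9239 0.0000
    outer loop
      vertex 11.950 11.950 0.000
      vertex 7.000 14.000 0.000
      vertex 7.000 14.000 29.000
    endloop
  endfacet
  facet normal 0.3826 0.9239 0.0000
    outer loop
      vertex 11.950 11.950 0.000
      vertex 7.000 14.000 29.000
      vertex 11.950 11.950 29.000
    endloop
  endfacet
  facet normal -0.3826 0.9239 0.0000
    outer loop
      vertex 7.000 14.000 0.000
      vertex 2.050 11.950 0.000
      vertex 2.050 11.950 29.000
    endloop
  endfacet
  facet normal -0.3826 0.9239 0.0000
    outer loop
      vertex 7.000 14.000 0.000
      vertex 2.050 11.950 29.000
      vertex 7.000 14.000 29.000
    endloop
  endfacet
  facet normal -0.9239 0.3826 0.0000
    outer loop
      vertex 2.050 11.950 0.000
      vertex 0.000 7.000 0.000
      vertex 0.000 7.000 29.000
    endloop
  endfacet
  facet normal -0.9239 0.3826 0.0000
    outer loop
      vertex 2.050 11.950 0.000
      vertex 0.000 7.000 29.000
      vertex 2.050 11.950 29.000
    endloop
  endfacet
  facet normal -0.9239 -0.3826 0.0000
    outer loop
      vertex 0.000 7.000 0.000
      vertex 2.050 2.050 0.000
      vertex 2.050 2.050 29.000
    endloop
  endfacet
  facet normal -0.9239 -0.3826 0.0000
    outer loop
      vertex 0.000 7.000 0.000
      vertex 2.050 2.050 29.000
      vertex 0.000 7.000 29.000
    endloop
  endfacet
  facet normal -0.3826 -0.9239 0.0000
    outer loop
      vertex 2.050 2.050 0.000
      vertex 7.000 0.000 0.000
      vertex 7.000 0.000 29.000
    endloop
  endfacet
  facet normal -0.3826 -0.9239 0.0000
    outer loop
      vertex 2.050 2.050 0.000
      vertex 7.000 0.000 29.000
      vertex 2.050 2.050 29.000
    endloop
  endfacet
  facet normal 0.3826 -0.9239 0.0000
    outer loop
      vertex 7.000 0.000 0.000
      vertex 11.950 2.050 0.000
      vertex 11.950 2.050 29.000
    endloop
  endfacet
  facet normal 0.3826 -0.9239 0.0000
    outer loop
      vertex 7.000 0.000 0.000
      vertex 11.950 2.050 29.000
      vertex 7.000 0.000 29.000
    endloop
  endfacet
  facet normal 0.9239 -0.3826 0.0000
    outer loop
      vertex 11.950 2.050 0.000
      vertex 14.000 7.000 0.000
      vertex 14.000 7.000 29.000
    endloop
  endfacet
  facet normal 0.9239 -0.3826 0.0000
    outer loop
      vertex 11.950 2.050 0.000
      vertex 14.000 7.000 29.000
      vertex 11.950 2.050 29.000
    endloop
  endfacet
endsolid part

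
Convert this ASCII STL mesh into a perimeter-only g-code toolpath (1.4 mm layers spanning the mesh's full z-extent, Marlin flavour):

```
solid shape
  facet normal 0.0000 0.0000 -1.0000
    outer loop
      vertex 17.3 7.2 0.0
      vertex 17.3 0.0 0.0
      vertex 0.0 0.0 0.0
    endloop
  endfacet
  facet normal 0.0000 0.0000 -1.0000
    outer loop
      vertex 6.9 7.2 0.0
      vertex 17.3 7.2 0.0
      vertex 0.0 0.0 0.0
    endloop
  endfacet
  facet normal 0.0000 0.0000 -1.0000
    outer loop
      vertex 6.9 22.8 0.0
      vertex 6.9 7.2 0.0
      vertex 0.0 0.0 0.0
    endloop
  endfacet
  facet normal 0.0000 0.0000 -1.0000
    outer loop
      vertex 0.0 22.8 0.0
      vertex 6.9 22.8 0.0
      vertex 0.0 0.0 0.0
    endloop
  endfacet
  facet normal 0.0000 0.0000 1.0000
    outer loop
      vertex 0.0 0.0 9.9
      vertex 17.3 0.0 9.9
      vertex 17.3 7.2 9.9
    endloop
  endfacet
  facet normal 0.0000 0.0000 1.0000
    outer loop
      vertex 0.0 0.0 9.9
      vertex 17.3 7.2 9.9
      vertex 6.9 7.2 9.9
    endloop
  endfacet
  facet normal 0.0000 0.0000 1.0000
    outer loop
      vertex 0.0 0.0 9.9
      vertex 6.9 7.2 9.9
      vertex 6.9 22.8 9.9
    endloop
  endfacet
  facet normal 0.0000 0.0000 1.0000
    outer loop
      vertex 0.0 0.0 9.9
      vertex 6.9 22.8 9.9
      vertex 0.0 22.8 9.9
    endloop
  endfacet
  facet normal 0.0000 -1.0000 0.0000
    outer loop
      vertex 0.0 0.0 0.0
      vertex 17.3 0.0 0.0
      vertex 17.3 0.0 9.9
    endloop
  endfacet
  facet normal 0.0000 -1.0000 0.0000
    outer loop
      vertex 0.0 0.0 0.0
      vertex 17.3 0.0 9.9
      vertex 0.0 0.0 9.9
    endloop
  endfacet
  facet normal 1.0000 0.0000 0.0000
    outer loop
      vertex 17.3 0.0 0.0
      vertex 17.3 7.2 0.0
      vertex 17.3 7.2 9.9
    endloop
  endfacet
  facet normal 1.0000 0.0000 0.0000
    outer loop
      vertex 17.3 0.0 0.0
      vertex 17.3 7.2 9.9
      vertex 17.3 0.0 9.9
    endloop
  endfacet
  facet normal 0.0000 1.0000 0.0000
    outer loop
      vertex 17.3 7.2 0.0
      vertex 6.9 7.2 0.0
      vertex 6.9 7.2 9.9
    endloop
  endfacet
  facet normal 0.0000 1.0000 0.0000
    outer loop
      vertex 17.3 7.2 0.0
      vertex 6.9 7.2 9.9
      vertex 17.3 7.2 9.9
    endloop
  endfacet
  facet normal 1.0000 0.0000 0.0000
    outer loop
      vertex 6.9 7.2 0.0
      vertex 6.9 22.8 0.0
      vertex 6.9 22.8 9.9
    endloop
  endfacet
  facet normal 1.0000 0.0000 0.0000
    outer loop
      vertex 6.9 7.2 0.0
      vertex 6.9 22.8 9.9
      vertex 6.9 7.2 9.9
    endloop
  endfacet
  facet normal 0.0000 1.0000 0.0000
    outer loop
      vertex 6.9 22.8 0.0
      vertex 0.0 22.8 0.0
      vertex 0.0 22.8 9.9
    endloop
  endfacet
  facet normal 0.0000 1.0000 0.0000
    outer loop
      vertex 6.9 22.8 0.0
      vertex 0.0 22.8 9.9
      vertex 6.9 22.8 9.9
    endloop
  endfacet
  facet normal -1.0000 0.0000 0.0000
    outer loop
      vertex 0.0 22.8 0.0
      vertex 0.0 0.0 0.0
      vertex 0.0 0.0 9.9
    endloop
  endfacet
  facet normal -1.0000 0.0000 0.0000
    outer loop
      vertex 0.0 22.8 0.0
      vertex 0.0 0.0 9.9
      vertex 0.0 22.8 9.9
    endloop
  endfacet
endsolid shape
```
; perimeter-only toolpath
G21 ; units = mm
G90 ; absolute positioning
G28 ; home
; layer 1
G0 Z1.4
G0 X0.0 Y0.0
G1 X17.3 Y0.0
G1 X17.3 Y7.2
G1 X6.9 Y7.2
G1 X6.9 Y22.8
G1 X0.0 Y22.8
G1 X0.0 Y0.0
; layer 2
G0 Z2.8
G0 X0.0 Y0.0
G1 X17.3 Y0.0
G1 X17.3 Y7.2
G1 X6.9 Y7.2
G1 X6.9 Y22.8
G1 X0.0 Y22.8
G1 X0.0 Y0.0
; layer 3
G0 Z4.2
G0 X0.0 Y0.0
G1 X17.3 Y0.0
G1 X17.3 Y7.2
G1 X6.9 Y7.2
G1 X6.9 Y22.8
G1 X0.0 Y22.8
G1 X0.0 Y0.0
; layer 4
G0 Z5.7
G0 X0.0 Y0.0
G1 X17.3 Y0.0
G1 X17.3 Y7.2
G1 X6.9 Y7.2
G1 X6.9 Y22.8
G1 X0.0 Y22.8
G1 X0.0 Y0.0
; layer 5
G0 Z7.1
G0 X0.0 Y0.0
G1 X17.3 Y0.0
G1 X17.3 Y7.2
G1 X6.9 Y7.2
G1 X6.9 Y22.8
G1 X0.0 Y22.8
G1 X0.0 Y0.0
; layer 6
G0 Z8.5
G0 X0.0 Y0.0
G1 X17.3 Y0.0
G1 X17.3 Y7.2
G1 X6.9 Y7.2
G1 X6.9 Y22.8
G1 X0.0 Y22.8
G1 X0.0 Y0.0
; layer 7
G0 Z9.9
G0 X0.0 Y0.0
G1 X17.3 Y0.0
G1 X17.3 Y7.2
G1 X6.9 Y7.2
G1 X6.9 Y22.8
G1 X0.0 Y22.8
G1 X0.0 Y0.0
M2 ; end

The solid is an L-shaped prism: outer 17.3 × 22.8 mm, arm thicknesses ≈ 7.2 mm (horizontal) and 6.9 mm (vertical), extruded 9.9 mm in z. Slicing at Δz = 1.4 mm — 7 equal slices spanning the solid's height, so layer i sits at z = i·h/7 — gives 7 non-empty perimeters. Each is a 6-segment closed polygon; G0 lifts to the layer z and rapids to the start vertex, then G1 traces the edges.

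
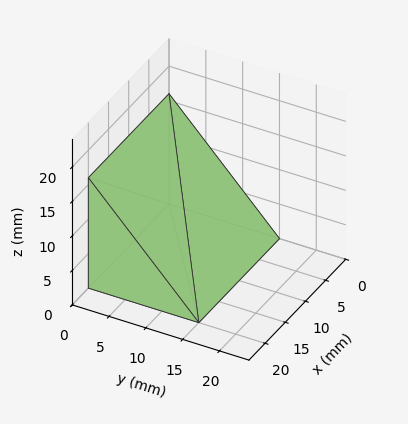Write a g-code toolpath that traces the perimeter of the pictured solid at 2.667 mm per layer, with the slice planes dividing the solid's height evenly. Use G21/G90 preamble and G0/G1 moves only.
Reading the render: the shape is a wedge (ramp): 20 × 15 mm base, rising to 16 mm along the y=0 edge and sloping linearly to z=0 at y=15 (dimensions read to the nearest mm from the axis ticks). For the g-code, the solid's height is divided into equal slices at the stated Δz and each level perimeter traced with G1 moves after a G0 lift.

; perimeter-only toolpath
G21 ; units = mm
G90 ; absolute positioning
G28 ; home
; layer 1
G0 Z2.667
G0 X0.000 Y0.000
G1 X20.000 Y0.000
G1 X20.000 Y12.500
G1 X0.000 Y12.500
G1 X0.000 Y0.000
; layer 2
G0 Z5.333
G0 X0.000 Y0.000
G1 X20.000 Y0.000
G1 X20.000 Y10.000
G1 X0.000 Y10.000
G1 X0.000 Y0.000
; layer 3
G0 Z8.000
G0 X0.000 Y0.000
G1 X20.000 Y0.000
G1 X20.000 Y7.500
G1 X0.000 Y7.500
G1 X0.000 Y0.000
; layer 4
G0 Z10.667
G0 X0.000 Y0.000
G1 X20.000 Y0.000
G1 X20.000 Y5.000
G1 X0.000 Y5.000
G1 X0.000 Y0.000
; layer 5
G0 Z13.333
G0 X0.000 Y0.000
G1 X20.000 Y0.000
G1 X20.000 Y2.500
G1 X0.000 Y2.500
G1 X0.000 Y0.000
M2 ; end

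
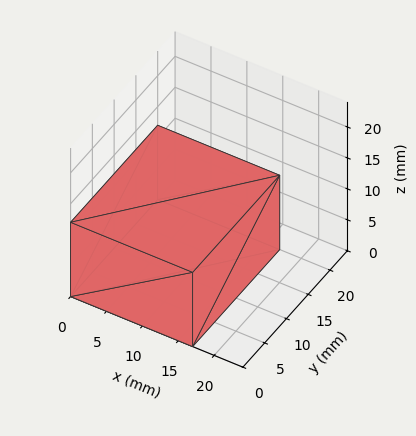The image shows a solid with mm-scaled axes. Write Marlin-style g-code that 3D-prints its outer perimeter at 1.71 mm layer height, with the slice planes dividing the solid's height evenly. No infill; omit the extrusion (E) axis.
Reading the render: the shape is a rectangular box, roughly 17 × 20 mm footprint and 12 mm tall (dimensions read to the nearest mm from the axis ticks). For the g-code, the solid's height is divided into equal slices at the stated Δz and each level perimeter traced with G1 moves after a G0 lift.

; perimeter-only toolpath
G21 ; units = mm
G90 ; absolute positioning
G28 ; home
; layer 1
G0 Z1.71
G0 X0.00 Y0.00
G1 X17.00 Y0.00
G1 X17.00 Y20.00
G1 X0.00 Y20.00
G1 X0.00 Y0.00
; layer 2
G0 Z3.43
G0 X0.00 Y0.00
G1 X17.00 Y0.00
G1 X17.00 Y20.00
G1 X0.00 Y20.00
G1 X0.00 Y0.00
; layer 3
G0 Z5.14
G0 X0.00 Y0.00
G1 X17.00 Y0.00
G1 X17.00 Y20.00
G1 X0.00 Y20.00
G1 X0.00 Y0.00
; layer 4
G0 Z6.86
G0 X0.00 Y0.00
G1 X17.00 Y0.00
G1 X17.00 Y20.00
G1 X0.00 Y20.00
G1 X0.00 Y0.00
; layer 5
G0 Z8.57
G0 X0.00 Y0.00
G1 X17.00 Y0.00
G1 X17.00 Y20.00
G1 X0.00 Y20.00
G1 X0.00 Y0.00
; layer 6
G0 Z10.29
G0 X0.00 Y0.00
G1 X17.00 Y0.00
G1 X17.00 Y20.00
G1 X0.00 Y20.00
G1 X0.00 Y0.00
; layer 7
G0 Z12.00
G0 X0.00 Y0.00
G1 X17.00 Y0.00
G1 X17.00 Y20.00
G1 X0.00 Y20.00
G1 X0.00 Y0.00
M2 ; end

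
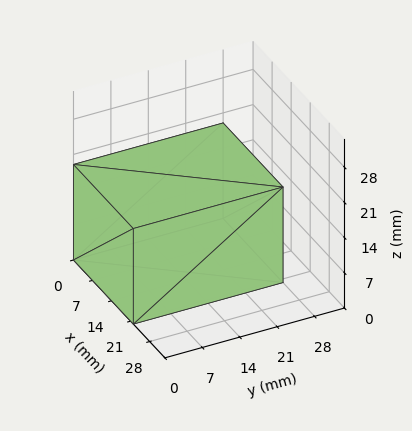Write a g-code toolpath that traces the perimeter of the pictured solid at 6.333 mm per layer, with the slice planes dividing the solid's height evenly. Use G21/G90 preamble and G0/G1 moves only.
Reading the render: the shape is a rectangular box, roughly 22 × 28 mm footprint and 19 mm tall (dimensions read to the nearest mm from the axis ticks). For the g-code, the solid's height is divided into equal slices at the stated Δz and each level perimeter traced with G1 moves after a G0 lift.

; perimeter-only toolpath
G21 ; units = mm
G90 ; absolute positioning
G28 ; home
; layer 1
G0 Z6.333
G0 X0.000 Y0.000
G1 X22.000 Y0.000
G1 X22.000 Y28.000
G1 X0.000 Y28.000
G1 X0.000 Y0.000
; layer 2
G0 Z12.667
G0 X0.000 Y0.000
G1 X22.000 Y0.000
G1 X22.000 Y28.000
G1 X0.000 Y28.000
G1 X0.000 Y0.000
; layer 3
G0 Z19.000
G0 X0.000 Y0.000
G1 X22.000 Y0.000
G1 X22.000 Y28.000
G1 X0.000 Y28.000
G1 X0.000 Y0.000
M2 ; end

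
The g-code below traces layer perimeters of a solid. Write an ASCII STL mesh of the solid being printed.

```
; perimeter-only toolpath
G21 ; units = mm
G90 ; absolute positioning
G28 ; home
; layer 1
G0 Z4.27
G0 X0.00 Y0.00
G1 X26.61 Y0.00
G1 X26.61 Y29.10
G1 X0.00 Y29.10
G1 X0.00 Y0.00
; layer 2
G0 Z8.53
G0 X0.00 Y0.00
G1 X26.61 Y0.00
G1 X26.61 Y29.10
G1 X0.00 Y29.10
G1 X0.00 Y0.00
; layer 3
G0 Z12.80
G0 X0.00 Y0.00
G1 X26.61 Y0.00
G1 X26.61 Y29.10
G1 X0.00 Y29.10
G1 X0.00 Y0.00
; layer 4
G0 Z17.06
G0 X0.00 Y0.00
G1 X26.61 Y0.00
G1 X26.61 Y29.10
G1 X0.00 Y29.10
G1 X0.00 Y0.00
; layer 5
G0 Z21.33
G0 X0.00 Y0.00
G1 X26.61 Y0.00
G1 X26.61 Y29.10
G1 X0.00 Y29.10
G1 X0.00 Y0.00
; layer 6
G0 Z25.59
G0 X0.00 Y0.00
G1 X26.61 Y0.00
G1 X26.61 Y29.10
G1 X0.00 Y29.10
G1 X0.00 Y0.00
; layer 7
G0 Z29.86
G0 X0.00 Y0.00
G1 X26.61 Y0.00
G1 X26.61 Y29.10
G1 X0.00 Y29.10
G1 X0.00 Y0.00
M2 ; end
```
solid part
  facet normal 0.0000 0.0000 -1.0000
    outer loop
      vertex 26.61 29.10 0.00
      vertex 26.61 0.00 0.00
      vertex 0.00 0.00 0.00
    endloop
  endfacet
  facet normal 0.0000 0.0000 -1.0000
    outer loop
      vertex 0.00 29.10 0.00
      vertex 26.61 29.10 0.00
      vertex 0.00 0.00 0.00
    endloop
  endfacet
  facet normal 0.0000 0.0000 1.0000
    outer loop
      vertex 0.00 0.00 29.86
      vertex 26.61 0.00 29.86
      vertex 26.61 29.10 29.86
    endloop
  endfacet
  facet normal 0.0000 0.0000 1.0000
    outer loop
      vertex 0.00 0.00 29.86
      vertex 26.61 29.10 29.86
      vertex 0.00 29.10 29.86
    endloop
  endfacet
  facet normal 0.0000 -1.0000 0.0000
    outer loop
      vertex 0.00 0.00 0.00
      vertex 26.61 0.00 0.00
      vertex 26.61 0.00 29.86
    endloop
  endfacet
  facet normal 0.0000 -1.0000 0.0000
    outer loop
      vertex 0.00 0.00 0.00
      vertex 26.61 0.00 29.86
      vertex 0.00 0.00 29.86
    endloop
  endfacet
  facet normal 0.0000 1.0000 0.0000
    outer loop
      vertex 26.61 29.10 29.86
      vertex 26.61 29.10 0.00
      vertex 0.00 29.10 0.00
    endloop
  endfacet
  facet normal 0.0000 1.0000 0.0000
    outer loop
      vertex 0.00 29.10 29.86
      vertex 26.61 29.10 29.86
      vertex 0.00 29.10 0.00
    endloop
  endfacet
  facet normal -1.0000 0.0000 0.0000
    outer loop
      vertex 0.00 29.10 29.86
      vertex 0.00 29.10 0.00
      vertex 0.00 0.00 0.00
    endloop
  endfacet
  facet normal -1.0000 0.0000 0.0000
    outer loop
      vertex 0.00 0.00 29.86
      vertex 0.00 29.10 29.86
      vertex 0.00 0.00 0.00
    endloop
  endfacet
  facet normal 1.0000 0.0000 0.0000
    outer loop
      vertex 26.61 0.00 0.00
      vertex 26.61 29.10 0.00
      vertex 26.61 29.10 29.86
    endloop
  endfacet
  facet normal 1.0000 0.0000 0.0000
    outer loop
      vertex 26.61 0.00 0.00
      vertex 26.61 29.10 29.86
      vertex 26.61 0.00 29.86
    endloop
  endfacet
endsolid part

The G0 Z moves step by Δz≈4.27 mm. Every layer's G1 loop is the same polygon, so the solid is a straight extrusion of it from z=0 to z≈29.9. Closing with flat bottom and top caps and triangulating gives 12 facets — a rectangular box, roughly 26.6 × 29.1 mm footprint and 29.9 mm tall.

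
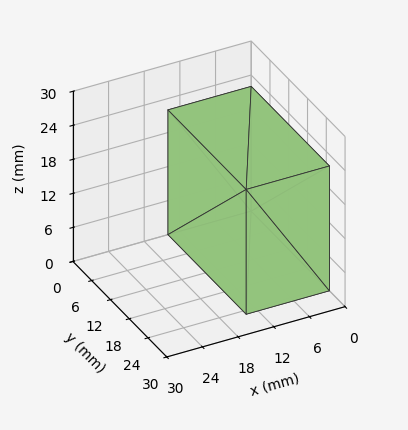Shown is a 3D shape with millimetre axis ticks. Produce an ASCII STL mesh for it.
Reading the render: the shape is a rectangular box, roughly 14 × 25 mm footprint and 22 mm tall (dimensions read to the nearest mm from the axis ticks). For the STL, each face is triangulated and given an outward normal.

solid part
  facet normal 0.0000 0.0000 -1.0000
    outer loop
      vertex 14.00 25.00 0.00
      vertex 14.00 0.00 0.00
      vertex 0.00 0.00 0.00
    endloop
  endfacet
  facet normal 0.0000 0.0000 -1.0000
    outer loop
      vertex 0.00 25.00 0.00
      vertex 14.00 25.00 0.00
      vertex 0.00 0.00 0.00
    endloop
  endfacet
  facet normal 0.0000 0.0000 1.0000
    outer loop
      vertex 0.00 0.00 22.00
      vertex 14.00 0.00 22.00
      vertex 14.00 25.00 22.00
    endloop
  endfacet
  facet normal 0.0000 0.0000 1.0000
    outer loop
      vertex 0.00 0.00 22.00
      vertex 14.00 25.00 22.00
      vertex 0.00 25.00 22.00
    endloop
  endfacet
  facet normal 0.0000 -1.0000 0.0000
    outer loop
      vertex 0.00 0.00 0.00
      vertex 14.00 0.00 0.00
      vertex 14.00 0.00 22.00
    endloop
  endfacet
  facet normal 0.0000 -1.0000 0.0000
    outer loop
      vertex 0.00 0.00 0.00
      vertex 14.00 0.00 22.00
      vertex 0.00 0.00 22.00
    endloop
  endfacet
  facet normal 0.0000 1.0000 0.0000
    outer loop
      vertex 14.00 25.00 22.00
      vertex 14.00 25.00 0.00
      vertex 0.00 25.00 0.00
    endloop
  endfacet
  facet normal 0.0000 1.0000 0.0000
    outer loop
      vertex 0.00 25.00 22.00
      vertex 14.00 25.00 22.00
      vertex 0.00 25.00 0.00
    endloop
  endfacet
  facet normal -1.0000 0.0000 0.0000
    outer loop
      vertex 0.00 25.00 22.00
      vertex 0.00 25.00 0.00
      vertex 0.00 0.00 0.00
    endloop
  endfacet
  facet normal -1.0000 0.0000 0.0000
    outer loop
      vertex 0.00 0.00 22.00
      vertex 0.00 25.00 22.00
      vertex 0.00 0.00 0.00
    endloop
  endfacet
  facet normal 1.0000 0.0000 0.0000
    outer loop
      vertex 14.00 0.00 0.00
      vertex 14.00 25.00 0.00
      vertex 14.00 25.00 22.00
    endloop
  endfacet
  facet normal 1.0000 0.0000 0.0000
    outer loop
      vertex 14.00 0.00 0.00
      vertex 14.00 25.00 22.00
      vertex 14.00 0.00 22.00
    endloop
  endfacet
endsolid part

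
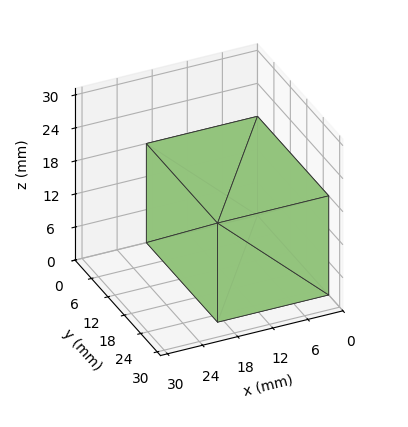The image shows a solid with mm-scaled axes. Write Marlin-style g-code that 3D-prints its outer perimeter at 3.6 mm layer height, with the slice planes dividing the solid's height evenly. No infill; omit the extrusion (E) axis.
Reading the render: the shape is a rectangular box, roughly 19 × 26 mm footprint and 18 mm tall (dimensions read to the nearest mm from the axis ticks). For the g-code, the solid's height is divided into equal slices at the stated Δz and each level perimeter traced with G1 moves after a G0 lift.

; perimeter-only toolpath
G21 ; units = mm
G90 ; absolute positioning
G28 ; home
; layer 1
G0 Z3.6
G0 X0.0 Y0.0
G1 X19.0 Y0.0
G1 X19.0 Y26.0
G1 X0.0 Y26.0
G1 X0.0 Y0.0
; layer 2
G0 Z7.2
G0 X0.0 Y0.0
G1 X19.0 Y0.0
G1 X19.0 Y26.0
G1 X0.0 Y26.0
G1 X0.0 Y0.0
; layer 3
G0 Z10.8
G0 X0.0 Y0.0
G1 X19.0 Y0.0
G1 X19.0 Y26.0
G1 X0.0 Y26.0
G1 X0.0 Y0.0
; layer 4
G0 Z14.4
G0 X0.0 Y0.0
G1 X19.0 Y0.0
G1 X19.0 Y26.0
G1 X0.0 Y26.0
G1 X0.0 Y0.0
; layer 5
G0 Z18.0
G0 X0.0 Y0.0
G1 X19.0 Y0.0
G1 X19.0 Y26.0
G1 X0.0 Y26.0
G1 X0.0 Y0.0
M2 ; end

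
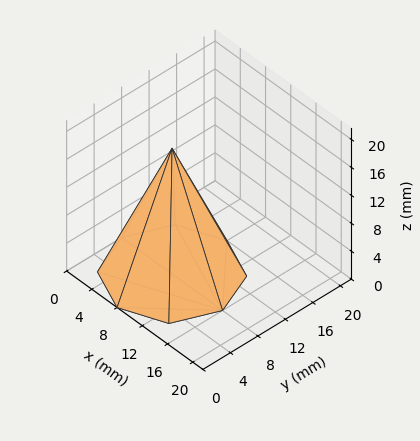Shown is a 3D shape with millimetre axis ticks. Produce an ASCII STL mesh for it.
Reading the render: the shape is a regular 8-sided pyramid, base circumscribed radius ≈ 8 mm, apex at z ≈ 18 mm (dimensions read to the nearest mm from the axis ticks). For the STL, each face is triangulated and given an outward normal.

solid part
  facet normal 0.0000 0.0000 -1.0000
    outer loop
      vertex 8.00 16.00 0.00
      vertex 13.66 13.66 0.00
      vertex 16.00 8.00 0.00
    endloop
  endfacet
  facet normal 0.0000 0.0000 -1.0000
    outer loop
      vertex 2.34 13.66 0.00
      vertex 8.00 16.00 0.00
      vertex 16.00 8.00 0.00
    endloop
  endfacet
  facet normal 0.0000 0.0000 -1.0000
    outer loop
      vertex 0.00 8.00 0.00
      vertex 2.34 13.66 0.00
      vertex 16.00 8.00 0.00
    endloop
  endfacet
  facet normal 0.0000 0.0000 -1.0000
    outer loop
      vertex 2.34 2.34 0.00
      vertex 0.00 8.00 0.00
      vertex 16.00 8.00 0.00
    endloop
  endfacet
  facet normal 0.0000 0.0000 -1.0000
    outer loop
      vertex 8.00 0.00 0.00
      vertex 2.34 2.34 0.00
      vertex 16.00 8.00 0.00
    endloop
  endfacet
  facet normal 0.0000 0.0000 -1.0000
    outer loop
      vertex 13.66 2.34 0.00
      vertex 8.00 0.00 0.00
      vertex 16.00 8.00 0.00
    endloop
  endfacet
  facet normal 0.8548 0.3534 0.3799
    outer loop
      vertex 16.00 8.00 0.00
      vertex 13.66 13.66 0.00
      vertex 8.00 8.00 18.00
    endloop
  endfacet
  facet normal 0.3534 0.8548 0.3799
    outer loop
      vertex 13.66 13.66 0.00
      vertex 8.00 16.00 0.00
      vertex 8.00 8.00 18.00
    endloop
  endfacet
  facet normal -0.3534 0.8548 0.3799
    outer loop
      vertex 8.00 16.00 0.00
      vertex 2.34 13.66 0.00
      vertex 8.00 8.00 18.00
    endloop
  endfacet
  facet normal -0.8548 0.3534 0.3799
    outer loop
      vertex 2.34 13.66 0.00
      vertex 0.00 8.00 0.00
      vertex 8.00 8.00 18.00
    endloop
  endfacet
  facet normal -0.8548 -0.3534 0.3799
    outer loop
      vertex 0.00 8.00 0.00
      vertex 2.34 2.34 0.00
      vertex 8.00 8.00 18.00
    endloop
  endfacet
  facet normal -0.3534 -0.8548 0.3799
    outer loop
      vertex 2.34 2.34 0.00
      vertex 8.00 0.00 0.00
      vertex 8.00 8.00 18.00
    endloop
  endfacet
  facet normal 0.3534 -0.8548 0.3799
    outer loop
      vertex 8.00 0.00 0.00
      vertex 13.66 2.34 0.00
      vertex 8.00 8.00 18.00
    endloop
  endfacet
  facet normal 0.8548 -0.3534 0.3799
    outer loop
      vertex 13.66 2.34 0.00
      vertex 16.00 8.00 0.00
      vertex 8.00 8.00 18.00
    endloop
  endfacet
endsolid part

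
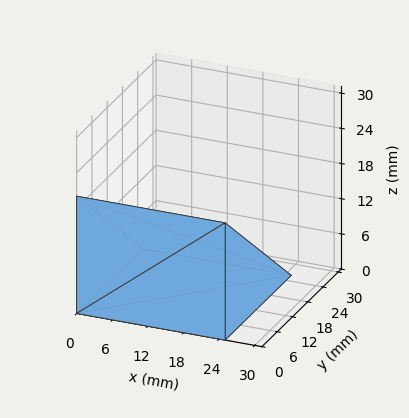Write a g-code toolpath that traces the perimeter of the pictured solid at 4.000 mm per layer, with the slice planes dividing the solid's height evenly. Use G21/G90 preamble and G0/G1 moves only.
Reading the render: the shape is a wedge (ramp): 25 × 26 mm base, rising to 20 mm along the y=0 edge and sloping linearly to z=0 at y=26 (dimensions read to the nearest mm from the axis ticks). For the g-code, the solid's height is divided into equal slices at the stated Δz and each level perimeter traced with G1 moves after a G0 lift.

; perimeter-only toolpath
G21 ; units = mm
G90 ; absolute positioning
G28 ; home
; layer 1
G0 Z4.000
G0 X0.000 Y0.000
G1 X25.000 Y0.000
G1 X25.000 Y20.800
G1 X0.000 Y20.800
G1 X0.000 Y0.000
; layer 2
G0 Z8.000
G0 X0.000 Y0.000
G1 X25.000 Y0.000
G1 X25.000 Y15.600
G1 X0.000 Y15.600
G1 X0.000 Y0.000
; layer 3
G0 Z12.000
G0 X0.000 Y0.000
G1 X25.000 Y0.000
G1 X25.000 Y10.400
G1 X0.000 Y10.400
G1 X0.000 Y0.000
; layer 4
G0 Z16.000
G0 X0.000 Y0.000
G1 X25.000 Y0.000
G1 X25.000 Y5.200
G1 X0.000 Y5.200
G1 X0.000 Y0.000
M2 ; end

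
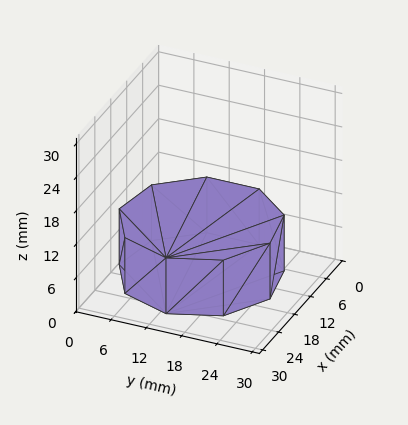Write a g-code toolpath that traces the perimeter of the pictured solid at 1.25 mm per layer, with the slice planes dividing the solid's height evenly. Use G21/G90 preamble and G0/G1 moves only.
Reading the render: the shape is a regular 9-sided prism (a cylinder approximated with 9 flat sides), circumscribed radius ≈ 13 mm, height ≈ 10 mm (dimensions read to the nearest mm from the axis ticks). For the g-code, the solid's height is divided into equal slices at the stated Δz and each level perimeter traced with G1 moves after a G0 lift.

; perimeter-only toolpath
G21 ; units = mm
G90 ; absolute positioning
G28 ; home
; layer 1
G0 Z1.25
G0 X26.00 Y13.00
G1 X22.96 Y21.36
G1 X15.26 Y25.80
G1 X6.50 Y24.26
G1 X0.78 Y17.45
G1 X0.78 Y8.55
G1 X6.50 Y1.74
G1 X15.26 Y0.20
G1 X22.96 Y4.64
G1 X26.00 Y13.00
; layer 2
G0 Z2.50
G0 X26.00 Y13.00
G1 X22.96 Y21.36
G1 X15.26 Y25.80
G1 X6.50 Y24.26
G1 X0.78 Y17.45
G1 X0.78 Y8.55
G1 X6.50 Y1.74
G1 X15.26 Y0.20
G1 X22.96 Y4.64
G1 X26.00 Y13.00
; layer 3
G0 Z3.75
G0 X26.00 Y13.00
G1 X22.96 Y21.36
G1 X15.26 Y25.80
G1 X6.50 Y24.26
G1 X0.78 Y17.45
G1 X0.78 Y8.55
G1 X6.50 Y1.74
G1 X15.26 Y0.20
G1 X22.96 Y4.64
G1 X26.00 Y13.00
; layer 4
G0 Z5.00
G0 X26.00 Y13.00
G1 X22.96 Y21.36
G1 X15.26 Y25.80
G1 X6.50 Y24.26
G1 X0.78 Y17.45
G1 X0.78 Y8.55
G1 X6.50 Y1.74
G1 X15.26 Y0.20
G1 X22.96 Y4.64
G1 X26.00 Y13.00
; layer 5
G0 Z6.25
G0 X26.00 Y13.00
G1 X22.96 Y21.36
G1 X15.26 Y25.80
G1 X6.50 Y24.26
G1 X0.78 Y17.45
G1 X0.78 Y8.55
G1 X6.50 Y1.74
G1 X15.26 Y0.20
G1 X22.96 Y4.64
G1 X26.00 Y13.00
; layer 6
G0 Z7.50
G0 X26.00 Y13.00
G1 X22.96 Y21.36
G1 X15.26 Y25.80
G1 X6.50 Y24.26
G1 X0.78 Y17.45
G1 X0.78 Y8.55
G1 X6.50 Y1.74
G1 X15.26 Y0.20
G1 X22.96 Y4.64
G1 X26.00 Y13.00
; layer 7
G0 Z8.75
G0 X26.00 Y13.00
G1 X22.96 Y21.36
G1 X15.26 Y25.80
G1 X6.50 Y24.26
G1 X0.78 Y17.45
G1 X0.78 Y8.55
G1 X6.50 Y1.74
G1 X15.26 Y0.20
G1 X22.96 Y4.64
G1 X26.00 Y13.00
; layer 8
G0 Z10.00
G0 X26.00 Y13.00
G1 X22.96 Y21.36
G1 X15.26 Y25.80
G1 X6.50 Y24.26
G1 X0.78 Y17.45
G1 X0.78 Y8.55
G1 X6.50 Y1.74
G1 X15.26 Y0.20
G1 X22.96 Y4.64
G1 X26.00 Y13.00
M2 ; end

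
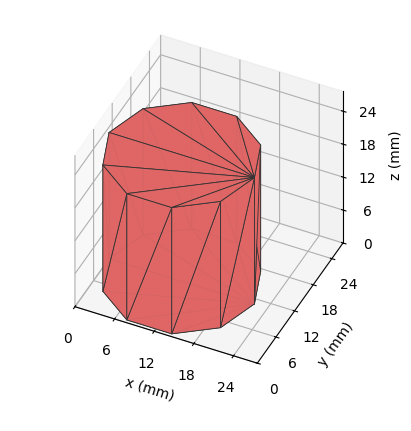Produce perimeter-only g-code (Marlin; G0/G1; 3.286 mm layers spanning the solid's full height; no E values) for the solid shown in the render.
Reading the render: the shape is a regular 10-sided prism (a cylinder approximated with 10 flat sides), circumscribed radius ≈ 11 mm, height ≈ 23 mm (dimensions read to the nearest mm from the axis ticks). For the g-code, the solid's height is divided into equal slices at the stated Δz and each level perimeter traced with G1 moves after a G0 lift.

; perimeter-only toolpath
G21 ; units = mm
G90 ; absolute positioning
G28 ; home
; layer 1
G0 Z3.286
G0 X22.000 Y11.000
G1 X19.899 Y17.466
G1 X14.399 Y21.462
G1 X7.601 Y21.462
G1 X2.101 Y17.466
G1 X0.000 Y11.000
G1 X2.101 Y4.534
G1 X7.601 Y0.538
G1 X14.399 Y0.538
G1 X19.899 Y4.534
G1 X22.000 Y11.000
; layer 2
G0 Z6.571
G0 X22.000 Y11.000
G1 X19.899 Y17.466
G1 X14.399 Y21.462
G1 X7.601 Y21.462
G1 X2.101 Y17.466
G1 X0.000 Y11.000
G1 X2.101 Y4.534
G1 X7.601 Y0.538
G1 X14.399 Y0.538
G1 X19.899 Y4.534
G1 X22.000 Y11.000
; layer 3
G0 Z9.857
G0 X22.000 Y11.000
G1 X19.899 Y17.466
G1 X14.399 Y21.462
G1 X7.601 Y21.462
G1 X2.101 Y17.466
G1 X0.000 Y11.000
G1 X2.101 Y4.534
G1 X7.601 Y0.538
G1 X14.399 Y0.538
G1 X19.899 Y4.534
G1 X22.000 Y11.000
; layer 4
G0 Z13.143
G0 X22.000 Y11.000
G1 X19.899 Y17.466
G1 X14.399 Y21.462
G1 X7.601 Y21.462
G1 X2.101 Y17.466
G1 X0.000 Y11.000
G1 X2.101 Y4.534
G1 X7.601 Y0.538
G1 X14.399 Y0.538
G1 X19.899 Y4.534
G1 X22.000 Y11.000
; layer 5
G0 Z16.429
G0 X22.000 Y11.000
G1 X19.899 Y17.466
G1 X14.399 Y21.462
G1 X7.601 Y21.462
G1 X2.101 Y17.466
G1 X0.000 Y11.000
G1 X2.101 Y4.534
G1 X7.601 Y0.538
G1 X14.399 Y0.538
G1 X19.899 Y4.534
G1 X22.000 Y11.000
; layer 6
G0 Z19.714
G0 X22.000 Y11.000
G1 X19.899 Y17.466
G1 X14.399 Y21.462
G1 X7.601 Y21.462
G1 X2.101 Y17.466
G1 X0.000 Y11.000
G1 X2.101 Y4.534
G1 X7.601 Y0.538
G1 X14.399 Y0.538
G1 X19.899 Y4.534
G1 X22.000 Y11.000
; layer 7
G0 Z23.000
G0 X22.000 Y11.000
G1 X19.899 Y17.466
G1 X14.399 Y21.462
G1 X7.601 Y21.462
G1 X2.101 Y17.466
G1 X0.000 Y11.000
G1 X2.101 Y4.534
G1 X7.601 Y0.538
G1 X14.399 Y0.538
G1 X19.899 Y4.534
G1 X22.000 Y11.000
M2 ; end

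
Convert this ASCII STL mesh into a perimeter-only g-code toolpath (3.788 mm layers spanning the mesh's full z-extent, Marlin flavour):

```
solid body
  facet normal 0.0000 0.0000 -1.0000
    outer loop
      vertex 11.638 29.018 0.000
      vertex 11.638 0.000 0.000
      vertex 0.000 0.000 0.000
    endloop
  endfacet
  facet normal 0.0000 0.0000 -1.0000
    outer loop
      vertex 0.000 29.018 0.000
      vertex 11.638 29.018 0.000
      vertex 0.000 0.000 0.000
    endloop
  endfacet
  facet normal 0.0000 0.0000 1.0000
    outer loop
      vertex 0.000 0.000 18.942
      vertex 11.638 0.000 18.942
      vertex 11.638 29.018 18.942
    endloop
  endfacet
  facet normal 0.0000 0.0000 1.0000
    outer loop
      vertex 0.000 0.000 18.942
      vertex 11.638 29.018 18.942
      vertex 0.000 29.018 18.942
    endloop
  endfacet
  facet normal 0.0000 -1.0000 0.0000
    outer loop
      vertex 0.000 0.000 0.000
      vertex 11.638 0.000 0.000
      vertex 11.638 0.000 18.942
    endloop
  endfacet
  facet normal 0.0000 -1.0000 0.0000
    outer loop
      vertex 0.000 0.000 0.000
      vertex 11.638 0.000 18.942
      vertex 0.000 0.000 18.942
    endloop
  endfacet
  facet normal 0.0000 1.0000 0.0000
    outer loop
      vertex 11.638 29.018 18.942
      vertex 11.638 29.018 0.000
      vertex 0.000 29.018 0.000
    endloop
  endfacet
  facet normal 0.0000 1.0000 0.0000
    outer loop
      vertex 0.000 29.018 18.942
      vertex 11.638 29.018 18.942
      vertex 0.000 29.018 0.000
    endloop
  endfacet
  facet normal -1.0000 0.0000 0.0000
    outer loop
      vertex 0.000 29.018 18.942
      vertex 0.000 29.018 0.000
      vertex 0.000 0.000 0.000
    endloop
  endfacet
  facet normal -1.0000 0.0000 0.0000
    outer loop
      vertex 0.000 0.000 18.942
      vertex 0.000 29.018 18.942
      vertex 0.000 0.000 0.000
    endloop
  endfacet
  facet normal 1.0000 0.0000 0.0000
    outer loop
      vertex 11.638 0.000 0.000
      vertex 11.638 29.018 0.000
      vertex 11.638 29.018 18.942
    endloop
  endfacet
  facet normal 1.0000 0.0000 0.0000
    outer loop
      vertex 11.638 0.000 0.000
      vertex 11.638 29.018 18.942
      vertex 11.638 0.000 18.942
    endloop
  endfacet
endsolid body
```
; perimeter-only toolpath
G21 ; units = mm
G90 ; absolute positioning
G28 ; home
; layer 1
G0 Z3.788
G0 X0.000 Y0.000
G1 X11.638 Y0.000
G1 X11.638 Y29.018
G1 X0.000 Y29.018
G1 X0.000 Y0.000
; layer 2
G0 Z7.577
G0 X0.000 Y0.000
G1 X11.638 Y0.000
G1 X11.638 Y29.018
G1 X0.000 Y29.018
G1 X0.000 Y0.000
; layer 3
G0 Z11.365
G0 X0.000 Y0.000
G1 X11.638 Y0.000
G1 X11.638 Y29.018
G1 X0.000 Y29.018
G1 X0.000 Y0.000
; layer 4
G0 Z15.154
G0 X0.000 Y0.000
G1 X11.638 Y0.000
G1 X11.638 Y29.018
G1 X0.000 Y29.018
G1 X0.000 Y0.000
; layer 5
G0 Z18.942
G0 X0.000 Y0.000
G1 X11.638 Y0.000
G1 X11.638 Y29.018
G1 X0.000 Y29.018
G1 X0.000 Y0.000
M2 ; end

The solid is a rectangular box, roughly 11.6 × 29 mm footprint and 18.9 mm tall. Slicing at Δz = 3.788 mm — 5 equal slices spanning the solid's height, so layer i sits at z = i·h/5 — gives 5 non-empty perimeters. Each is a 4-segment closed polygon; G0 lifts to the layer z and rapids to the start vertex, then G1 traces the edges.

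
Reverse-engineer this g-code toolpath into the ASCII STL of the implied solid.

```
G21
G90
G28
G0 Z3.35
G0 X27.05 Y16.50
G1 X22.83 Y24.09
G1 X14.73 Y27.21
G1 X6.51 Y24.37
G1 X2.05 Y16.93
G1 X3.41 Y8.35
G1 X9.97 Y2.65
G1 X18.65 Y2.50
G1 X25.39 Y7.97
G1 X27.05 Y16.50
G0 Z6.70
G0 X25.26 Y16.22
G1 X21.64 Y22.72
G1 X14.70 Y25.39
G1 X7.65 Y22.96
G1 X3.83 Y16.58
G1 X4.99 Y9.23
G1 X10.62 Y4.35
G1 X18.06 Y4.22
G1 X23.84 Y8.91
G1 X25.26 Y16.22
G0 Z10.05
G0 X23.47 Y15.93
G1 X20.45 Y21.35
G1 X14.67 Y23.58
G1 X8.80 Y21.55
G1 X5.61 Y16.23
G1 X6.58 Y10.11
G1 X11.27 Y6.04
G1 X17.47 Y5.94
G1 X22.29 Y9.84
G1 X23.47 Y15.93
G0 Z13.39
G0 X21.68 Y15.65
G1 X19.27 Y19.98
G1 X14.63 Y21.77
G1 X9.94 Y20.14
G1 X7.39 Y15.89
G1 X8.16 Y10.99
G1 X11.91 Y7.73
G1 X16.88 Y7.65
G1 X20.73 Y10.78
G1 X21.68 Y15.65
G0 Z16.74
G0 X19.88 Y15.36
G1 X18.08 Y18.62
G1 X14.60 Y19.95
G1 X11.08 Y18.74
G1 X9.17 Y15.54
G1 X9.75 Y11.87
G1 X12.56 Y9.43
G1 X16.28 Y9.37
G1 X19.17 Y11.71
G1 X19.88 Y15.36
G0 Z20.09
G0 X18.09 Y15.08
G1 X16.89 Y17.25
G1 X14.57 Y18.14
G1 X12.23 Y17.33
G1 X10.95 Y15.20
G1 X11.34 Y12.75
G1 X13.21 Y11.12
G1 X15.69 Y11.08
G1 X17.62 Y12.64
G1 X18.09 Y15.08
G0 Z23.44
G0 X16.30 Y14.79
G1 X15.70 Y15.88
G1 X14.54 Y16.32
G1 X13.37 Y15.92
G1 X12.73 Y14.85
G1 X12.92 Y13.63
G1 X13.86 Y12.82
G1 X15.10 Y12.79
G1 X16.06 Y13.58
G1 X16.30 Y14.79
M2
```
solid part
  facet normal 0.0000 0.0000 -1.0000
    outer loop
      vertex 14.76 29.02 0.00
      vertex 24.02 25.46 0.00
      vertex 28.84 16.79 0.00
    endloop
  endfacet
  facet normal 0.0000 0.0000 -1.0000
    outer loop
      vertex 5.37 25.78 0.00
      vertex 14.76 29.02 0.00
      vertex 28.84 16.79 0.00
    endloop
  endfacet
  facet normal 0.0000 0.0000 -1.0000
    outer loop
      vertex 0.27 17.27 0.00
      vertex 5.37 25.78 0.00
      vertex 28.84 16.79 0.00
    endloop
  endfacet
  facet normal 0.0000 0.0000 -1.0000
    outer loop
      vertex 1.82 7.47 0.00
      vertex 0.27 17.27 0.00
      vertex 28.84 16.79 0.00
    endloop
  endfacet
  facet normal 0.0000 0.0000 -1.0000
    outer loop
      vertex 9.32 0.96 0.00
      vertex 1.82 7.47 0.00
      vertex 28.84 16.79 0.00
    endloop
  endfacet
  facet normal 0.0000 0.0000 -1.0000
    outer loop
      vertex 19.24 0.79 0.00
      vertex 9.32 0.96 0.00
      vertex 28.84 16.79 0.00
    endloop
  endfacet
  facet normal 0.0000 0.0000 -1.0000
    outer loop
      vertex 26.95 7.04 0.00
      vertex 19.24 0.79 0.00
      vertex 28.84 16.79 0.00
    endloop
  endfacet
  facet normal 0.7790 0.4331 0.4535
    outer loop
      vertex 28.84 16.79 0.00
      vertex 24.02 25.46 0.00
      vertex 14.51 14.51 26.79
    endloop
  endfacet
  facet normal 0.3198 0.8319 0.4535
    outer loop
      vertex 24.02 25.46 0.00
      vertex 14.76 29.02 0.00
      vertex 14.51 14.51 26.79
    endloop
  endfacet
  facet normal -0.2907 0.8425 0.4536
    outer loop
      vertex 14.76 29.02 0.00
      vertex 5.37 25.78 0.00
      vertex 14.51 14.51 26.79
    endloop
  endfacet
  facet normal -0.7645 0.4581 0.4535
    outer loop
      vertex 5.37 25.78 0.00
      vertex 0.27 17.27 0.00
      vertex 14.51 14.51 26.79
    endloop
  endfacet
  facet normal -0.8803 -0.1392 0.4536
    outer loop
      vertex 0.27 17.27 0.00
      vertex 1.82 7.47 0.00
      vertex 14.51 14.51 26.79
    endloop
  endfacet
  facet normal -0.5842 -0.6730 0.4536
    outer loop
      vertex 1.82 7.47 0.00
      vertex 9.32 0.96 0.00
      vertex 14.51 14.51 26.79
    endloop
  endfacet
  facet normal -0.0153 -0.8911 0.4536
    outer loop
      vertex 9.32 0.96 0.00
      vertex 19.24 0.79 0.00
      vertex 14.51 14.51 26.79
    endloop
  endfacet
  facet normal 0.5612 -0.6923 0.4536
    outer loop
      vertex 19.24 0.79 0.00
      vertex 26.95 7.04 0.00
      vertex 14.51 14.51 26.79
    endloop
  endfacet
  facet normal 0.8749 -0.1696 0.4536
    outer loop
      vertex 26.95 7.04 0.00
      vertex 28.84 16.79 0.00
      vertex 14.51 14.51 26.79
    endloop
  endfacet
endsolid part

The G0 Z moves step by Δz≈3.35 mm. The G1 loops shrink linearly with z, so the solid tapers from its base footprint up to z≈26.8. Closing with a flat bottom cap and the tapered top and triangulating gives 16 facets — a regular 9-sided pyramid, base circumscribed radius ≈ 14.5 mm, apex at z ≈ 26.8 mm.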